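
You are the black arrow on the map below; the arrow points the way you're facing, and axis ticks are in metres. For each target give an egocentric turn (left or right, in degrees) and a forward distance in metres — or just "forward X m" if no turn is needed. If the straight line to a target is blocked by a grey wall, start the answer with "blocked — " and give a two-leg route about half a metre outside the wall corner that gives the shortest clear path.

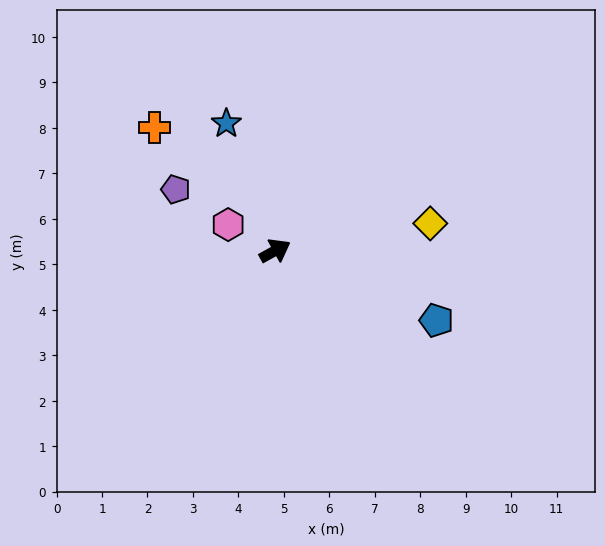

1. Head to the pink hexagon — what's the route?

turn left 122°, forward 1.2 m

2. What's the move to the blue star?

turn left 82°, forward 3.0 m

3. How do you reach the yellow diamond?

turn right 19°, forward 3.5 m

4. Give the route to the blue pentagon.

turn right 52°, forward 3.9 m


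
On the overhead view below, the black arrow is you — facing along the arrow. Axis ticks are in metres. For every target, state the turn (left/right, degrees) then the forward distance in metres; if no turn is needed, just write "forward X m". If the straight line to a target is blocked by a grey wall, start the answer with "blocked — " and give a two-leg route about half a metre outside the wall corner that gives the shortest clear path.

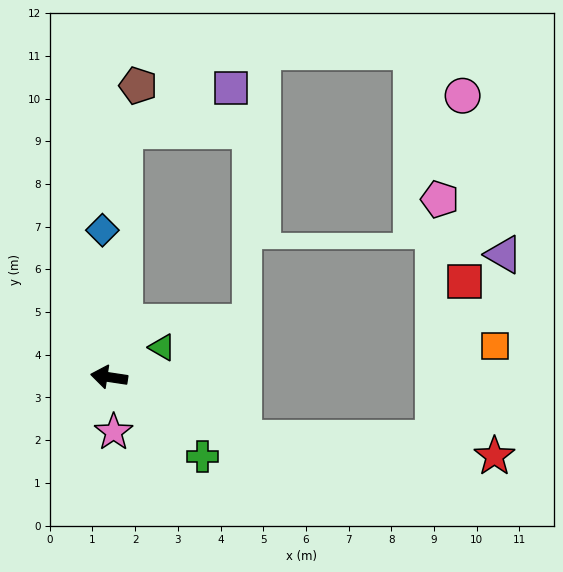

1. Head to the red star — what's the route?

blocked — turn left 164°, forward 3.4 m, then turn left 20°, forward 5.9 m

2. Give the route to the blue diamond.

turn right 79°, forward 3.4 m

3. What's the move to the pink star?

turn left 103°, forward 1.3 m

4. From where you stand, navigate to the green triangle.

turn right 142°, forward 1.4 m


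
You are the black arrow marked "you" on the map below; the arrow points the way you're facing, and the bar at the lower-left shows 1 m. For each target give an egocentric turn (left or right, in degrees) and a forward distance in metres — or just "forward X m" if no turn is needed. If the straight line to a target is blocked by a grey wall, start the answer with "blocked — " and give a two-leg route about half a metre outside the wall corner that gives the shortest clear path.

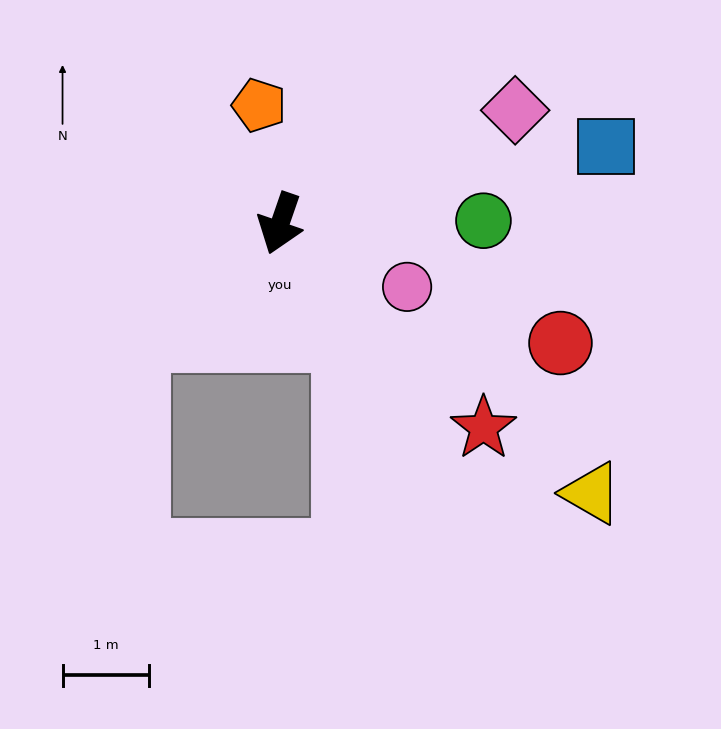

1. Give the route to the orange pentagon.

turn right 151°, forward 1.4 m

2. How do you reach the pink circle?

turn left 83°, forward 1.6 m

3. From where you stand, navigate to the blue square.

turn left 122°, forward 3.9 m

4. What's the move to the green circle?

turn left 110°, forward 2.4 m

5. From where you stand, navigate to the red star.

turn left 64°, forward 3.3 m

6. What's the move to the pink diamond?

turn left 135°, forward 3.0 m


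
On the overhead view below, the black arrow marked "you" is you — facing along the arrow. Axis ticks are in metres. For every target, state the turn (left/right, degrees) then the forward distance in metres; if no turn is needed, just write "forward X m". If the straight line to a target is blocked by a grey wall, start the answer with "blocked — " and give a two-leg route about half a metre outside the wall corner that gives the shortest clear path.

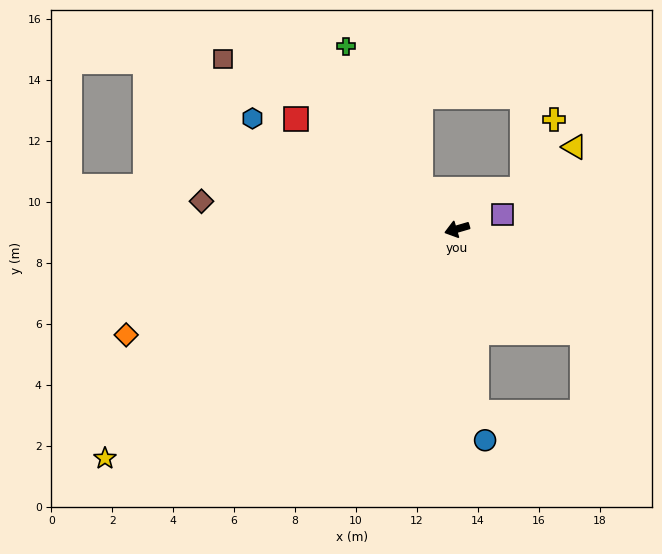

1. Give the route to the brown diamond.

turn right 23°, forward 8.4 m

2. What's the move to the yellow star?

turn left 17°, forward 13.8 m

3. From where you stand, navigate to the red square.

turn right 51°, forward 6.4 m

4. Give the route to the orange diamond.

forward 11.4 m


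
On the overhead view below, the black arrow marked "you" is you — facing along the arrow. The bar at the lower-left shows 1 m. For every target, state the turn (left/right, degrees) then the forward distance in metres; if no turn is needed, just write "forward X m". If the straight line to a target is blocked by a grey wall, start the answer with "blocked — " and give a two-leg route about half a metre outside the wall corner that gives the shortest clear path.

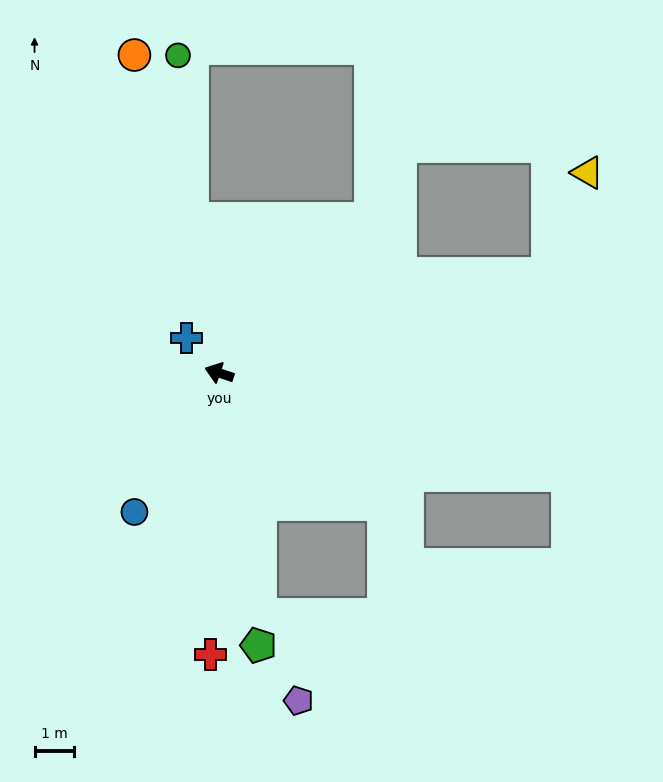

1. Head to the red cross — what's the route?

turn left 107°, forward 7.2 m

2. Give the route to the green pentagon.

turn left 117°, forward 7.0 m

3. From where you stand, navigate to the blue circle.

turn left 77°, forward 4.2 m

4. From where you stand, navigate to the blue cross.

turn right 28°, forward 1.2 m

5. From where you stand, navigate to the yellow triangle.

blocked — turn right 145°, forward 8.8 m, then turn left 52°, forward 2.8 m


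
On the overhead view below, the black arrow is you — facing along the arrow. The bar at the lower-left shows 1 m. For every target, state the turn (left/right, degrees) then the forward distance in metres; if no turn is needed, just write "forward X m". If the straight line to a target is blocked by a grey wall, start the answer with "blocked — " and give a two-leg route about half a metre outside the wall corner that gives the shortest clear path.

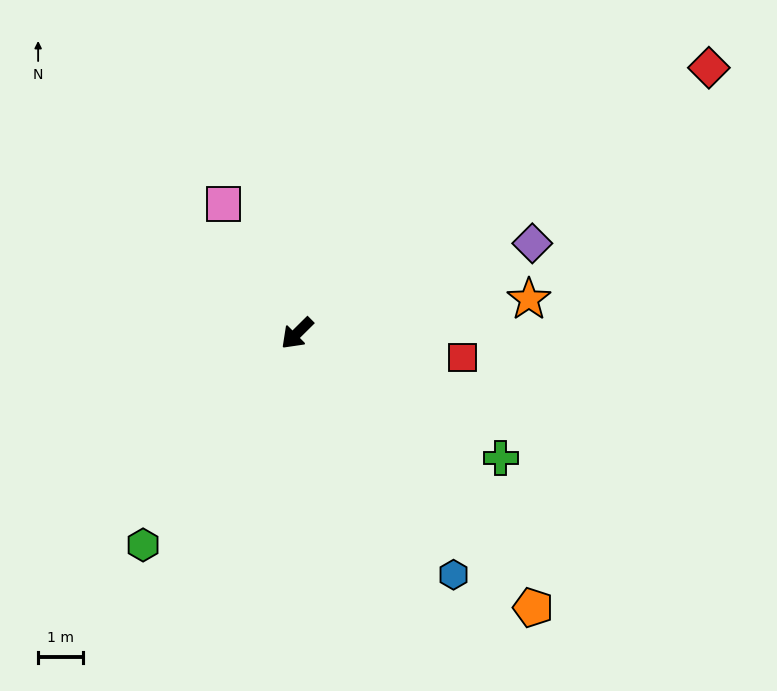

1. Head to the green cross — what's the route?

turn left 104°, forward 5.3 m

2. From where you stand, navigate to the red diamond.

turn left 168°, forward 10.9 m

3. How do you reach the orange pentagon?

turn left 86°, forward 8.0 m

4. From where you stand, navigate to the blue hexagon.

turn left 78°, forward 6.4 m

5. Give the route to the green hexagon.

turn left 9°, forward 5.8 m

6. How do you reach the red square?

turn left 127°, forward 3.7 m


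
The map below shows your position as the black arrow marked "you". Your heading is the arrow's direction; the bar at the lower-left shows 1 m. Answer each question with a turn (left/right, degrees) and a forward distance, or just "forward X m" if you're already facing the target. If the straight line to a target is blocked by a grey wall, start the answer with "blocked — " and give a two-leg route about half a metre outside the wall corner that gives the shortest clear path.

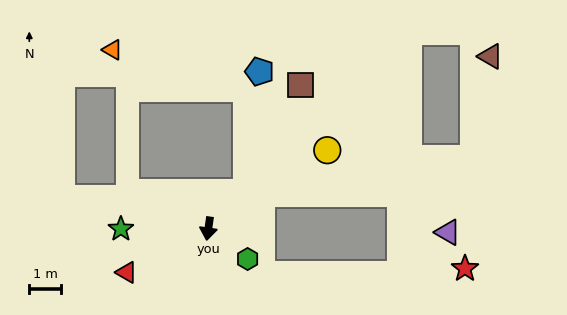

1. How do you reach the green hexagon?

turn left 61°, forward 1.6 m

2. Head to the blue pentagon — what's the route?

blocked — turn left 142°, forward 1.7 m, then turn left 40°, forward 3.8 m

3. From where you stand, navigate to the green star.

turn right 82°, forward 2.8 m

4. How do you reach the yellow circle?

turn left 132°, forward 4.5 m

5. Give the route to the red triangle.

turn right 54°, forward 2.9 m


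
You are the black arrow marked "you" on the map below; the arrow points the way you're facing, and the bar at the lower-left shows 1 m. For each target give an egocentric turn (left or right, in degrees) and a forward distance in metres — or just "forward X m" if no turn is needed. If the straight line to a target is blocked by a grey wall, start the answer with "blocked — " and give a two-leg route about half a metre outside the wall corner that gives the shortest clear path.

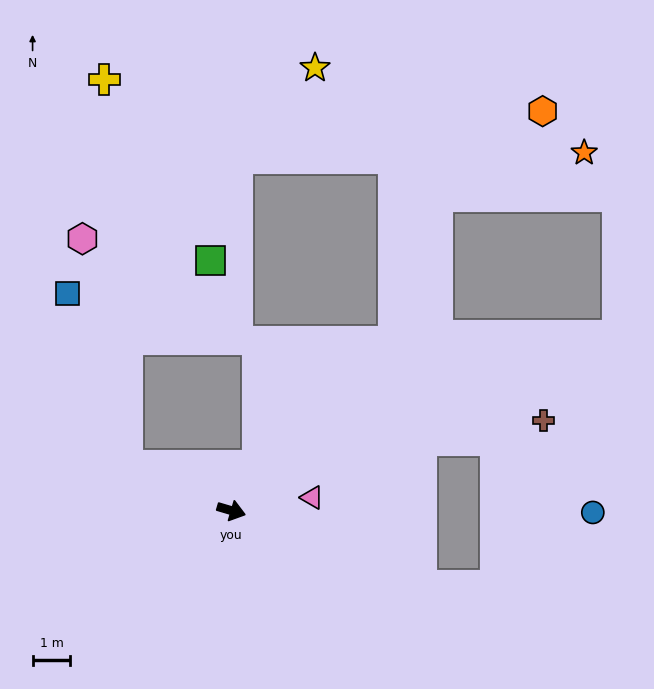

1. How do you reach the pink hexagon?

blocked — turn left 174°, forward 3.0 m, then turn right 56°, forward 6.1 m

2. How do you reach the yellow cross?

blocked — turn left 174°, forward 3.0 m, then turn right 64°, forward 10.3 m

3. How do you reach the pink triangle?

turn left 26°, forward 2.2 m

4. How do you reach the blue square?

blocked — turn left 174°, forward 3.0 m, then turn right 48°, forward 4.8 m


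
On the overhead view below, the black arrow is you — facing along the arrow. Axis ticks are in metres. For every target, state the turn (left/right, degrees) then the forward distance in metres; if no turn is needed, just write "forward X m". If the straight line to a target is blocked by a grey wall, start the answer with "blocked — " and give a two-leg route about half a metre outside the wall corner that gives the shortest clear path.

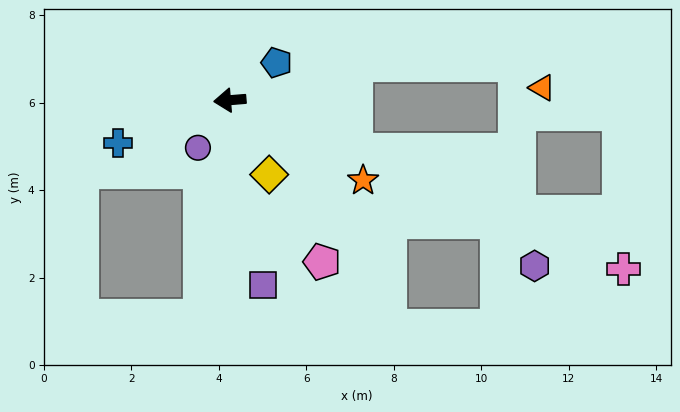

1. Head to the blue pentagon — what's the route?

turn right 146°, forward 1.4 m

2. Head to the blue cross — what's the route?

turn left 16°, forward 2.7 m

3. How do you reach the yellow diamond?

turn left 113°, forward 1.9 m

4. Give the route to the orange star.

turn left 144°, forward 3.6 m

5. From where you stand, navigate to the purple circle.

turn left 52°, forward 1.3 m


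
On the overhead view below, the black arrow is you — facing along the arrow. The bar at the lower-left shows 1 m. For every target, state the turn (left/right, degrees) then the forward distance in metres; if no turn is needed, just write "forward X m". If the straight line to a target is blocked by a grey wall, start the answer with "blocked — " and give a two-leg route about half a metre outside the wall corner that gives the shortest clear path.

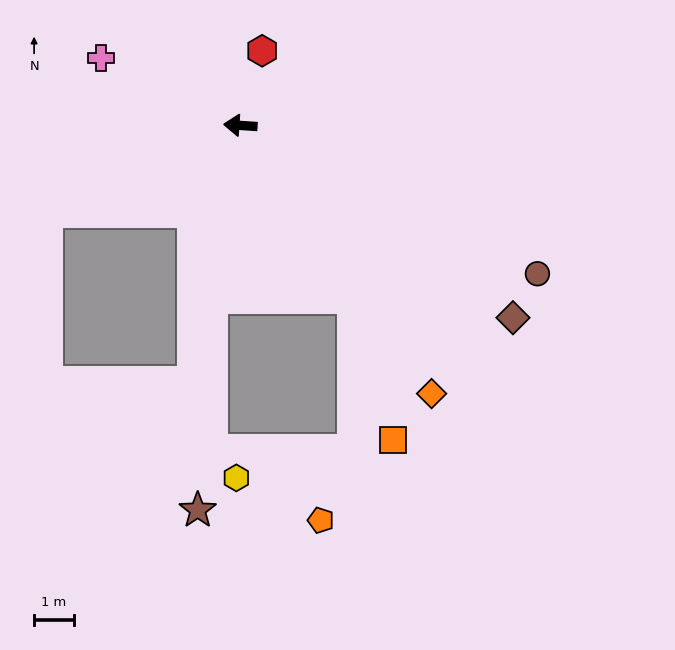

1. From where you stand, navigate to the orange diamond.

turn left 129°, forward 8.3 m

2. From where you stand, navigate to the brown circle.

turn left 157°, forward 8.4 m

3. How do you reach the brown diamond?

turn left 149°, forward 8.4 m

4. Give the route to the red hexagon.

turn right 102°, forward 2.0 m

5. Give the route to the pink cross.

turn right 22°, forward 3.9 m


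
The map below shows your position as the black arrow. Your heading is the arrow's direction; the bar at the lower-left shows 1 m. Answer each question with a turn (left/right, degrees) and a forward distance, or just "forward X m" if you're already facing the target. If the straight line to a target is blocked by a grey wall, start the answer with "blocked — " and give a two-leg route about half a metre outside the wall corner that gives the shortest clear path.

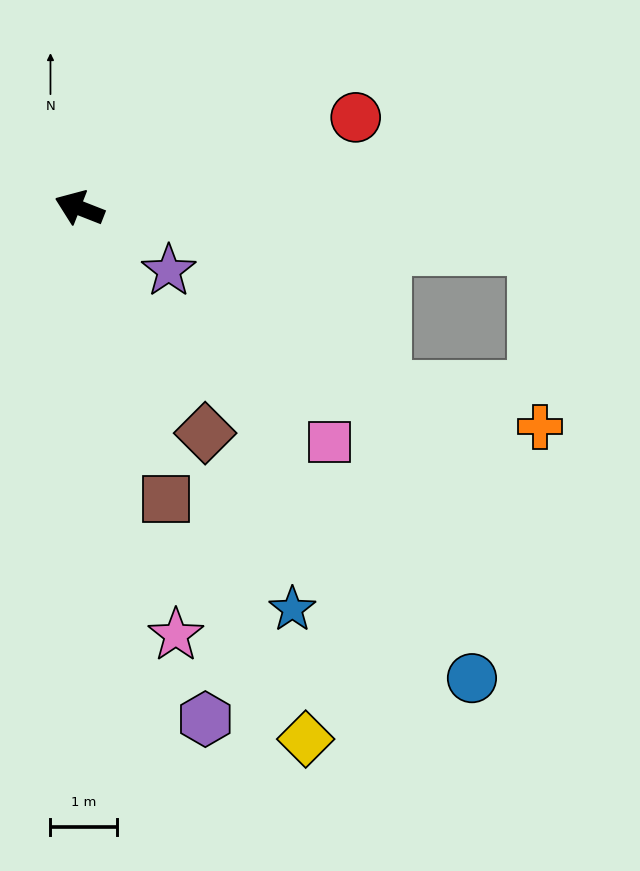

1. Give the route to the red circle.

turn right 140°, forward 4.4 m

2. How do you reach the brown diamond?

turn left 141°, forward 3.9 m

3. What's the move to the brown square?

turn left 128°, forward 4.6 m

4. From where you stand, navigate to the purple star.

turn left 166°, forward 1.6 m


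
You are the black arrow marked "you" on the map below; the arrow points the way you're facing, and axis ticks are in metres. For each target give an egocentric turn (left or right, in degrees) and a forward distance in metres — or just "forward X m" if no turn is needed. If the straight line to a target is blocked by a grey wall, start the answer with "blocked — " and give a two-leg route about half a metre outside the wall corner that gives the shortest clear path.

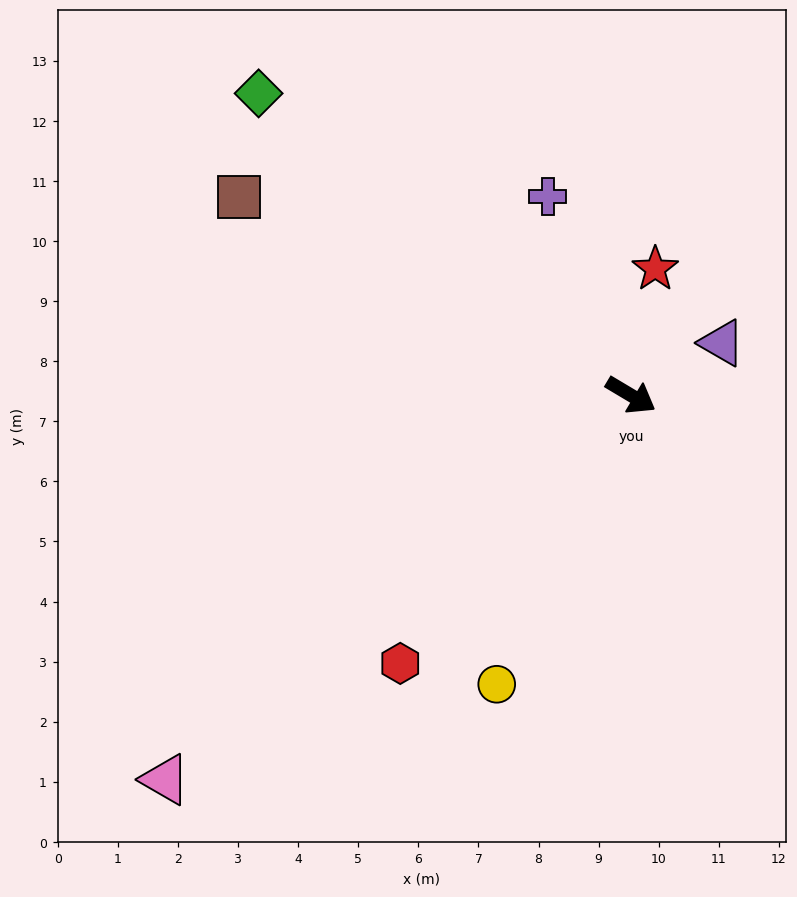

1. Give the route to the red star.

turn left 110°, forward 2.1 m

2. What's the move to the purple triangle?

turn left 61°, forward 1.7 m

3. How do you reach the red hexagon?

turn right 100°, forward 5.9 m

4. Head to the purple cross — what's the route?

turn left 144°, forward 3.6 m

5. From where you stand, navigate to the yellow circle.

turn right 84°, forward 5.3 m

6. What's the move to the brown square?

turn right 176°, forward 7.3 m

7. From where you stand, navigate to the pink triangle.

turn right 110°, forward 10.1 m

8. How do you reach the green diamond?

turn left 172°, forward 8.0 m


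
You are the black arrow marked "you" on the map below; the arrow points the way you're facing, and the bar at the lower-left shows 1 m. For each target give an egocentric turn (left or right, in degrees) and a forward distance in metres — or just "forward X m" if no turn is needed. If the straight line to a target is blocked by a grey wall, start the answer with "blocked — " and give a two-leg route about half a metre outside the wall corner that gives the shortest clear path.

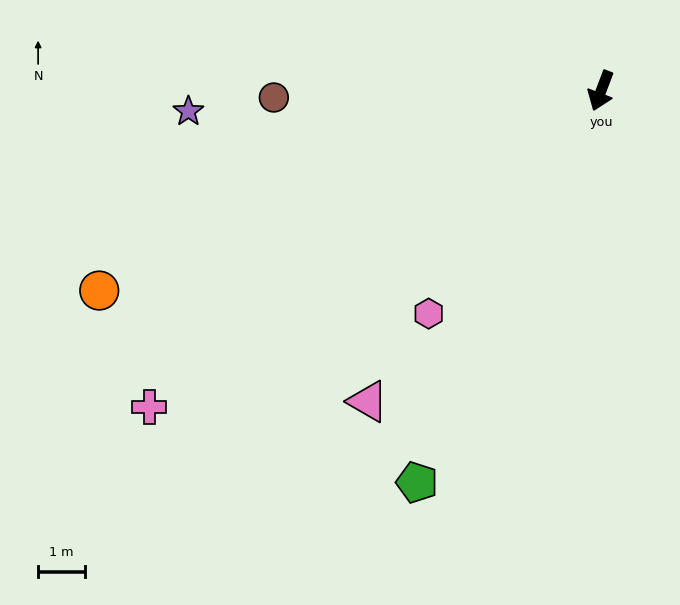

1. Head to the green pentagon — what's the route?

turn right 4°, forward 9.3 m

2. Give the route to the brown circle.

turn right 68°, forward 7.0 m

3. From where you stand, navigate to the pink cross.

turn right 34°, forward 11.8 m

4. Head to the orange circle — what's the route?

turn right 48°, forward 11.6 m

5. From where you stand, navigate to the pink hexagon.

turn right 17°, forward 6.1 m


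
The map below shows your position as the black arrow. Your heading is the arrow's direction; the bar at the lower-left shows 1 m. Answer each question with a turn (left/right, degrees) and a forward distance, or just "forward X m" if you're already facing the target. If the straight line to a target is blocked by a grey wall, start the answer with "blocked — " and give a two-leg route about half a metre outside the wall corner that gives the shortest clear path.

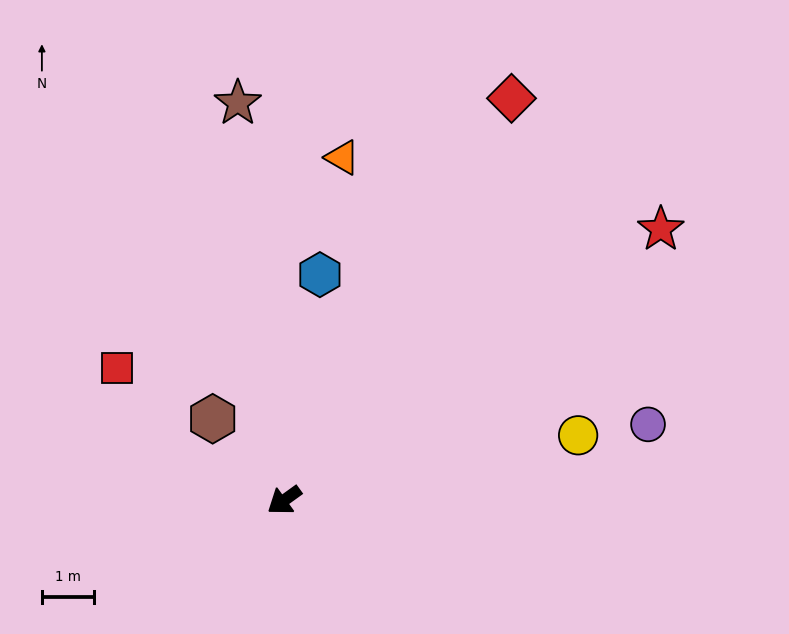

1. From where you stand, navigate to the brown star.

turn right 119°, forward 7.7 m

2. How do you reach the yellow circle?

turn left 157°, forward 5.8 m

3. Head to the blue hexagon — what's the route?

turn right 135°, forward 4.4 m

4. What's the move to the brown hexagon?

turn right 85°, forward 2.1 m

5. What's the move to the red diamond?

turn right 155°, forward 8.9 m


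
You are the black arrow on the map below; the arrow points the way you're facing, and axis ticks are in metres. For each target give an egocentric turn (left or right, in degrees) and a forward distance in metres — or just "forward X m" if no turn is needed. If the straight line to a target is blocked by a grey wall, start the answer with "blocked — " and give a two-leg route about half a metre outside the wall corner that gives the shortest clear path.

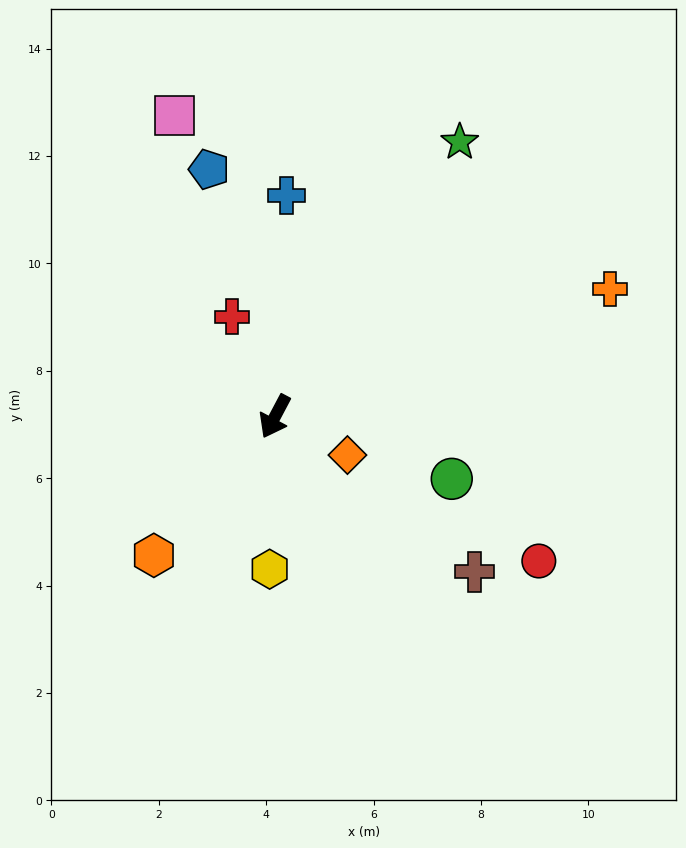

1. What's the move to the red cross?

turn right 129°, forward 2.0 m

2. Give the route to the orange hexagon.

turn right 13°, forward 3.4 m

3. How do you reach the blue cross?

turn right 155°, forward 4.1 m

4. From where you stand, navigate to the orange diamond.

turn left 90°, forward 1.5 m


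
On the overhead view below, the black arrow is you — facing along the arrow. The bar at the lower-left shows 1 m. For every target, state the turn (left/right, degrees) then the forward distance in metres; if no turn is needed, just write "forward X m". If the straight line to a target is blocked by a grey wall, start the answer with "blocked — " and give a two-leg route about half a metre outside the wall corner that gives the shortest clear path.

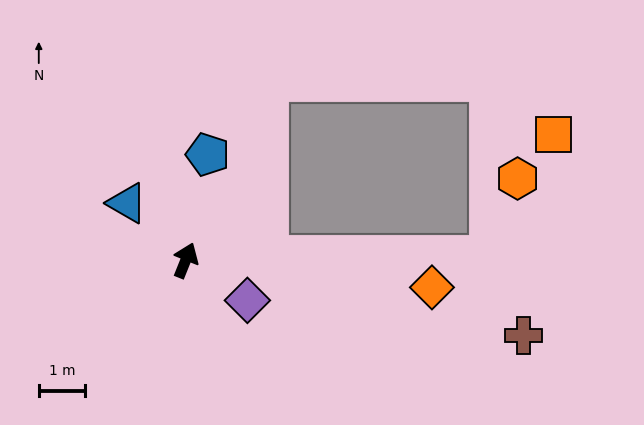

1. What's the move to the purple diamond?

turn right 101°, forward 1.6 m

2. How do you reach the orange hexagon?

blocked — turn right 67°, forward 6.5 m, then turn left 68°, forward 1.8 m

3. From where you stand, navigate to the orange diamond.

turn right 74°, forward 5.4 m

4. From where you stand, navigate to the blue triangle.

turn left 68°, forward 1.8 m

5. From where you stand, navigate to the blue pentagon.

turn left 10°, forward 2.3 m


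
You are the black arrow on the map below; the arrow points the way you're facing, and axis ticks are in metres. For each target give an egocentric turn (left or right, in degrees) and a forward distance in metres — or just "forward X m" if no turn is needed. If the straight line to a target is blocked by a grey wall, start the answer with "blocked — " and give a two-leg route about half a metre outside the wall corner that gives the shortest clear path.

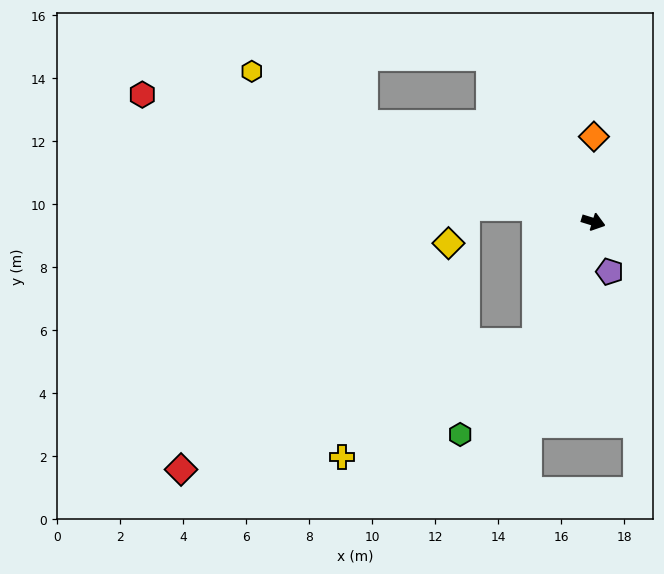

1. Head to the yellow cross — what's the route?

blocked — turn right 99°, forward 4.2 m, then turn right 33°, forward 7.2 m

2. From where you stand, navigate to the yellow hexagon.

turn left 173°, forward 11.8 m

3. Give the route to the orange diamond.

turn left 107°, forward 2.7 m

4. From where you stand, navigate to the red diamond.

blocked — turn right 99°, forward 4.2 m, then turn right 44°, forward 12.0 m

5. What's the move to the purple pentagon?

turn right 55°, forward 1.7 m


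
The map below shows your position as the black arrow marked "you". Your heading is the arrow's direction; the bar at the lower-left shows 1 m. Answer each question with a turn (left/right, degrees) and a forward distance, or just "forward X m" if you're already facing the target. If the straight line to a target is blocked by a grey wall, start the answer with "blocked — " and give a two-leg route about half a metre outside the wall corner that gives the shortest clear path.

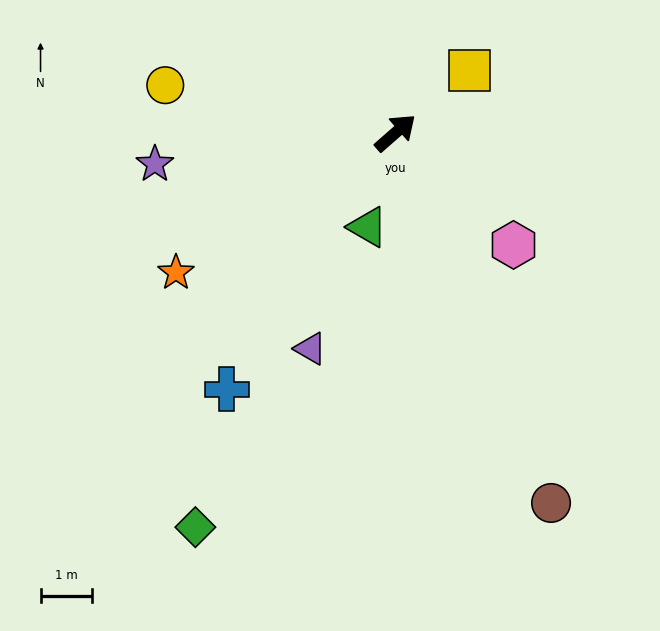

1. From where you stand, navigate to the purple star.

turn left 146°, forward 4.7 m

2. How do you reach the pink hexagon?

turn right 85°, forward 3.1 m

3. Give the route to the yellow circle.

turn left 127°, forward 4.5 m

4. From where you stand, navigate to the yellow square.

forward 1.9 m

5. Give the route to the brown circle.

turn right 108°, forward 7.7 m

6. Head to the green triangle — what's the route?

turn right 148°, forward 1.9 m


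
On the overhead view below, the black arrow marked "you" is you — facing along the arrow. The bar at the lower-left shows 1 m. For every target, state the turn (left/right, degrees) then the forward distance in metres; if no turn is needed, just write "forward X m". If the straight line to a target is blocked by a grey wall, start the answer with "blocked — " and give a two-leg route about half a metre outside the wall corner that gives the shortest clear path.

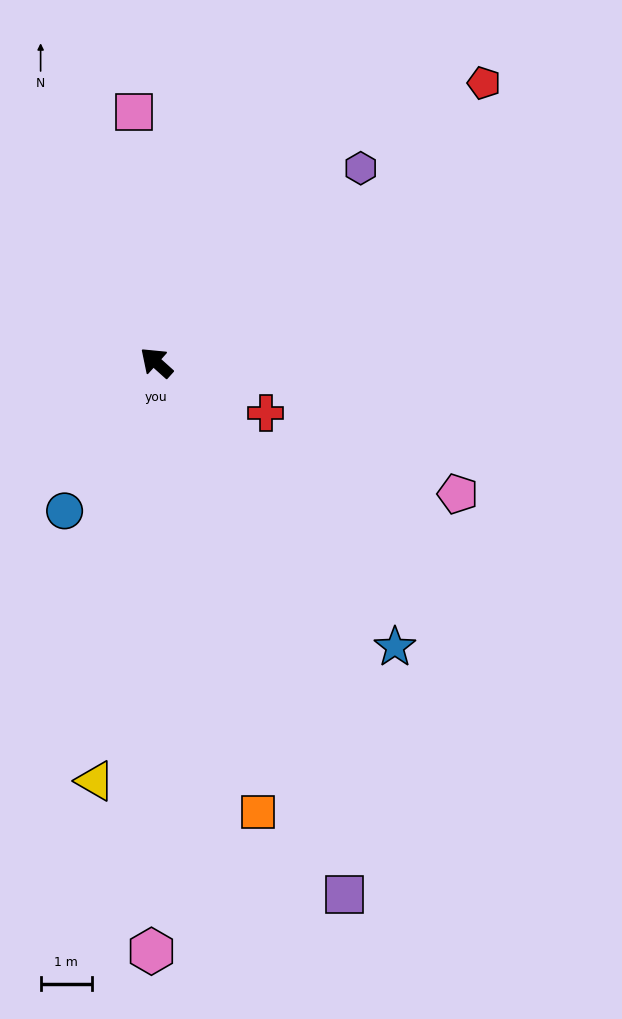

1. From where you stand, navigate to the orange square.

turn left 145°, forward 9.0 m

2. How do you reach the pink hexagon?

turn left 131°, forward 11.5 m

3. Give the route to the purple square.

turn left 151°, forward 11.0 m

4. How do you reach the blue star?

turn left 172°, forward 7.3 m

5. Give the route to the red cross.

turn right 163°, forward 2.4 m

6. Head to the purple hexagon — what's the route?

turn right 95°, forward 5.5 m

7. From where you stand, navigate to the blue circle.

turn left 100°, forward 3.4 m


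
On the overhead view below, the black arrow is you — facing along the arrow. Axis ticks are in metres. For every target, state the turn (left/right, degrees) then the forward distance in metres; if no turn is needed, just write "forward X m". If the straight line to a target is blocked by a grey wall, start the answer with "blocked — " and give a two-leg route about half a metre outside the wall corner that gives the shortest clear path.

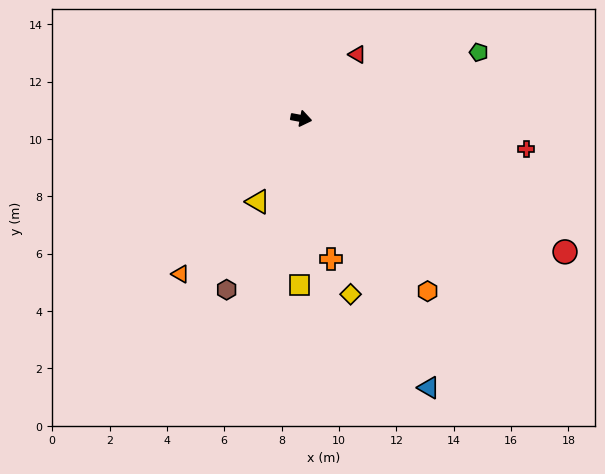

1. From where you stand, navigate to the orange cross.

turn right 67°, forward 5.0 m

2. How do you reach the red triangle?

turn left 60°, forward 3.0 m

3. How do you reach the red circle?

turn right 16°, forward 10.3 m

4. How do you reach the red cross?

turn left 3°, forward 7.9 m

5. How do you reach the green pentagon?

turn left 31°, forward 6.6 m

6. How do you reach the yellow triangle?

turn right 107°, forward 3.3 m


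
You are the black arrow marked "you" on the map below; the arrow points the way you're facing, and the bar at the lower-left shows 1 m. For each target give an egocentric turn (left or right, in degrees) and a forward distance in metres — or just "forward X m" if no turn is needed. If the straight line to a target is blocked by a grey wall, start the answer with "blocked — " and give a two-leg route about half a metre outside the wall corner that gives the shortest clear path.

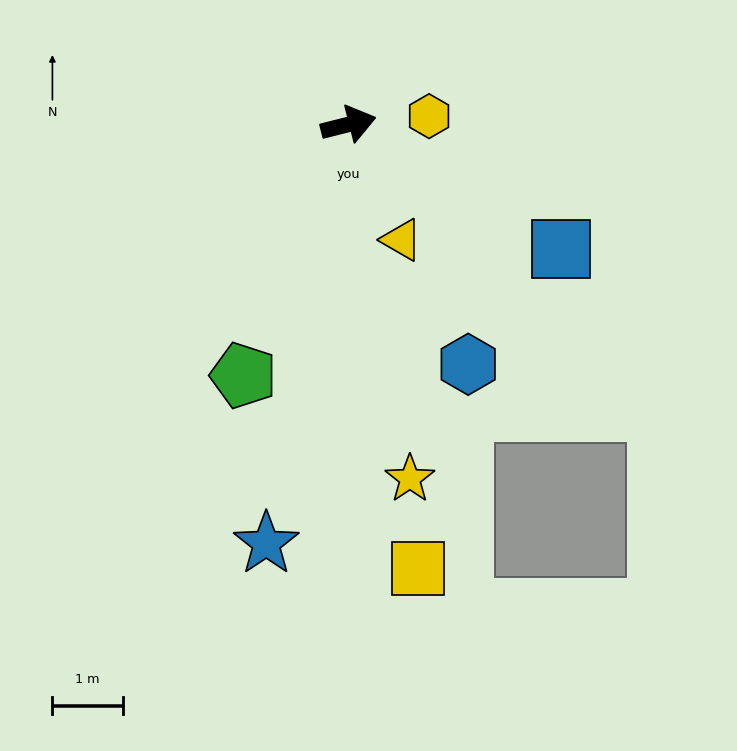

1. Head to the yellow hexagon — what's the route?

turn right 8°, forward 1.2 m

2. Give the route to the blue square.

turn right 45°, forward 3.5 m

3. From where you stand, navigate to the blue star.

turn right 115°, forward 6.1 m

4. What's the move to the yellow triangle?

turn right 80°, forward 1.8 m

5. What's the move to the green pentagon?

turn right 127°, forward 3.9 m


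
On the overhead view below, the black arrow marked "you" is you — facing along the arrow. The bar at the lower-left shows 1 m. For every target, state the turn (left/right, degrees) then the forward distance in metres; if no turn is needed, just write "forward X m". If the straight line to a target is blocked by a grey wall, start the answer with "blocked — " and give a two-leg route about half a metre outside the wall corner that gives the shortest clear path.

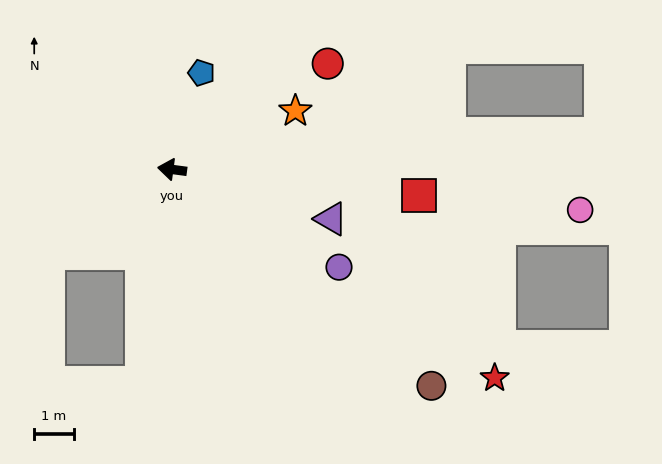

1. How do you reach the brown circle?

turn left 148°, forward 8.5 m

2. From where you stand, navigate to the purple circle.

turn left 157°, forward 4.9 m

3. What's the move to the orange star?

turn right 147°, forward 3.4 m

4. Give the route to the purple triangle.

turn left 170°, forward 4.2 m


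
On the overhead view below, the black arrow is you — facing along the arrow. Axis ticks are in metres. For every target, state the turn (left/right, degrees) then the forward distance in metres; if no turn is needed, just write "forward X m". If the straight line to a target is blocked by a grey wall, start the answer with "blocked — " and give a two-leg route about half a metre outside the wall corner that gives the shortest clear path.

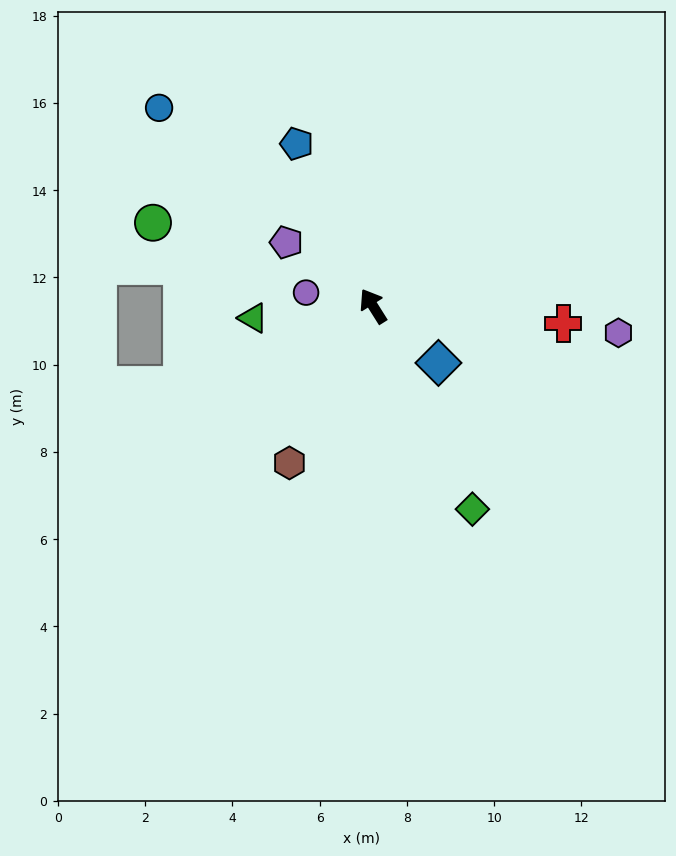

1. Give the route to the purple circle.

turn left 46°, forward 1.6 m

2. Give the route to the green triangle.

turn left 64°, forward 2.8 m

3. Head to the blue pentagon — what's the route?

turn right 7°, forward 4.1 m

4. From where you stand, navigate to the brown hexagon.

turn left 120°, forward 4.1 m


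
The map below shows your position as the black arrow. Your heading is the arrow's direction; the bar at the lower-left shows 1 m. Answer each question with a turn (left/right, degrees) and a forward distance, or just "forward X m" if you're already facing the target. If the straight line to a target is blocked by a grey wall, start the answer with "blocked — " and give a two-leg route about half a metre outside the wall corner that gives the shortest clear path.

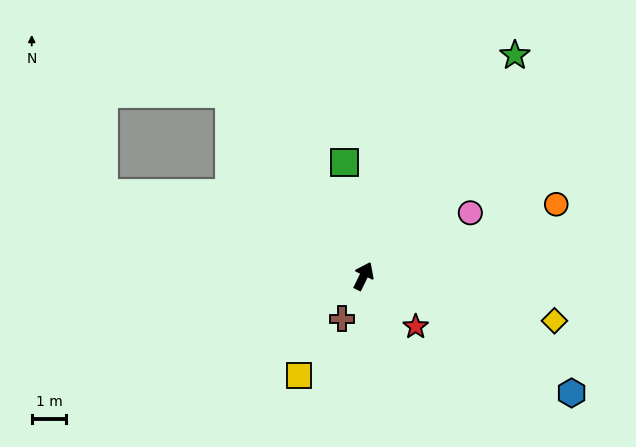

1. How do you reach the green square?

turn left 36°, forward 3.3 m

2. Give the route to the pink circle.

turn right 33°, forward 3.6 m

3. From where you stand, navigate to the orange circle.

turn right 44°, forward 6.0 m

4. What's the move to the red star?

turn right 108°, forward 2.1 m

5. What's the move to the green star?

turn right 8°, forward 7.8 m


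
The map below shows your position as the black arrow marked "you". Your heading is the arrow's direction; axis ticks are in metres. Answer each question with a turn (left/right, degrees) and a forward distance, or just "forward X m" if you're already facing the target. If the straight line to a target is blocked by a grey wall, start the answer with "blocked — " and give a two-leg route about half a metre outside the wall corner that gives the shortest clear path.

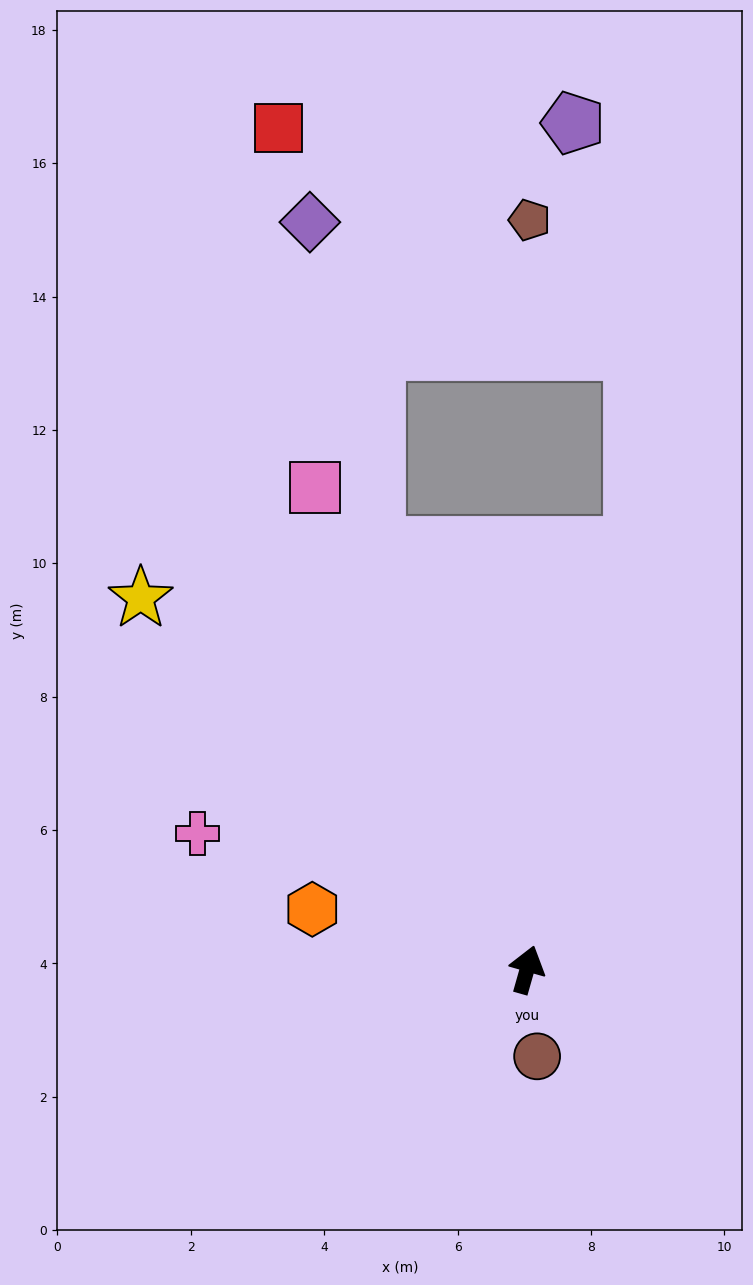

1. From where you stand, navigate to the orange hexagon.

turn left 90°, forward 3.3 m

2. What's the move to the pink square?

turn left 40°, forward 7.9 m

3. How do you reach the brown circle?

turn right 158°, forward 1.3 m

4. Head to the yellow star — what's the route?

turn left 62°, forward 8.0 m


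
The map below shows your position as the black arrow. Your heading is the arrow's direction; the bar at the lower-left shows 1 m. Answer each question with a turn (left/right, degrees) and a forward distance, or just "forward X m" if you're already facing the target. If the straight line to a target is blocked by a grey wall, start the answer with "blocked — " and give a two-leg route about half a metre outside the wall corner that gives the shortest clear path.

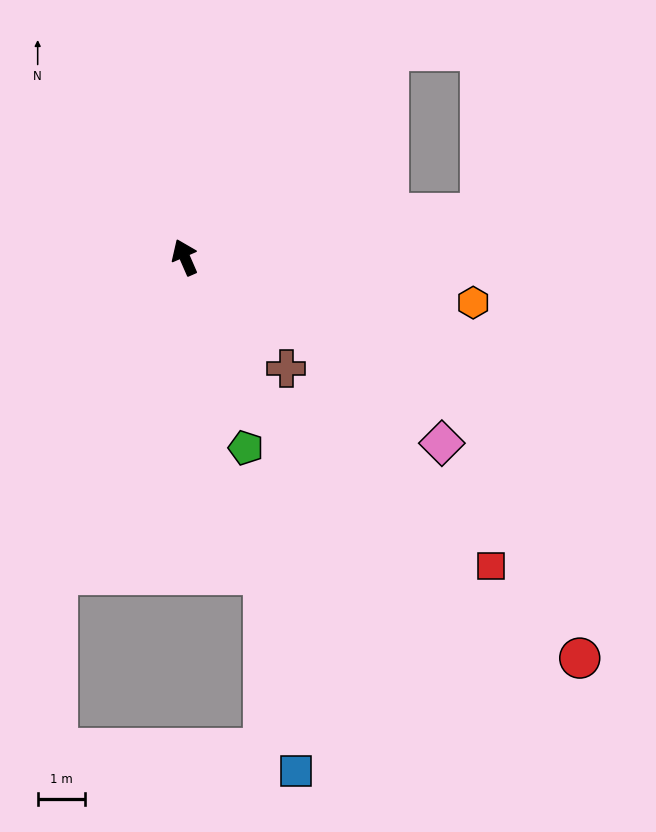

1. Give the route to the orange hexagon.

turn right 122°, forward 6.2 m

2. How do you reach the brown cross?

turn right 161°, forward 3.2 m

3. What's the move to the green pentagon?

turn left 174°, forward 4.2 m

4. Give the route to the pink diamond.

turn right 149°, forward 6.7 m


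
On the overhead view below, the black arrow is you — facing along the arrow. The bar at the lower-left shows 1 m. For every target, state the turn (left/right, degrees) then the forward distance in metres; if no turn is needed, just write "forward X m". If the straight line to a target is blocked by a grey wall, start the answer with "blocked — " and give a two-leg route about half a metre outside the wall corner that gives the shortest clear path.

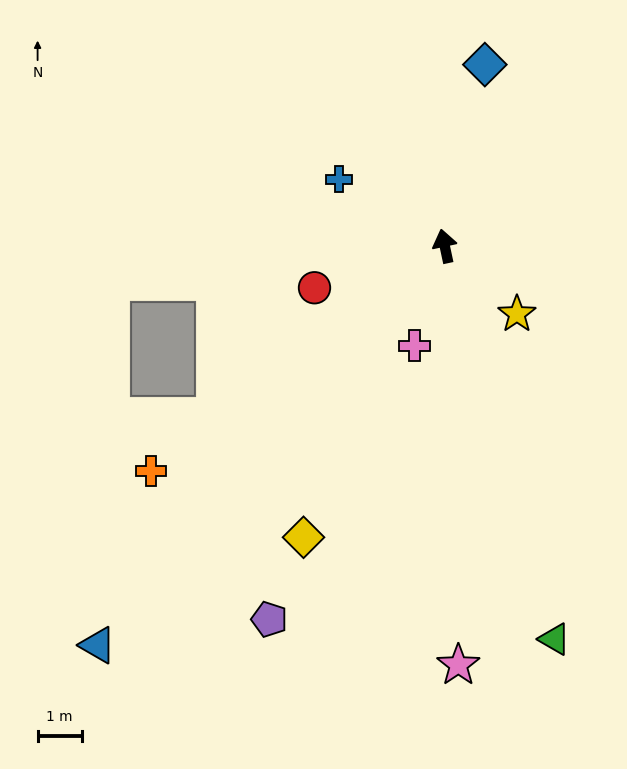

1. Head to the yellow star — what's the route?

turn right 145°, forward 2.2 m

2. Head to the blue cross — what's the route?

turn left 46°, forward 2.8 m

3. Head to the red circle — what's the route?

turn left 96°, forward 3.1 m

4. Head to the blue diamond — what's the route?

turn right 25°, forward 4.2 m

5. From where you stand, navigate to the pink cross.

turn left 151°, forward 2.4 m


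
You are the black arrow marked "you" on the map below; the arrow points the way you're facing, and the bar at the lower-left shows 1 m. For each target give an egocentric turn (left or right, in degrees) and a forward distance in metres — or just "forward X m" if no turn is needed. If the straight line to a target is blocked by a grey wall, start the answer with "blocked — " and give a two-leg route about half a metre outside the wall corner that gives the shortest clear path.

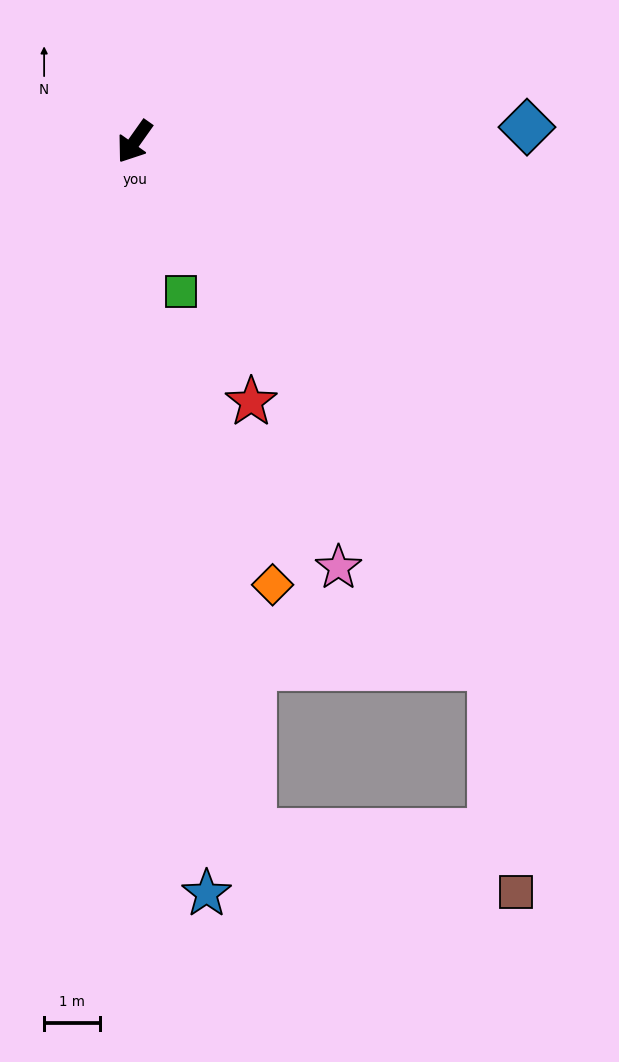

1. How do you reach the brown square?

blocked — turn left 69°, forward 11.4 m, then turn right 27°, forward 4.1 m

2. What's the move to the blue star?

turn left 41°, forward 13.6 m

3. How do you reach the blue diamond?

turn left 127°, forward 7.1 m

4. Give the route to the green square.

turn left 53°, forward 2.8 m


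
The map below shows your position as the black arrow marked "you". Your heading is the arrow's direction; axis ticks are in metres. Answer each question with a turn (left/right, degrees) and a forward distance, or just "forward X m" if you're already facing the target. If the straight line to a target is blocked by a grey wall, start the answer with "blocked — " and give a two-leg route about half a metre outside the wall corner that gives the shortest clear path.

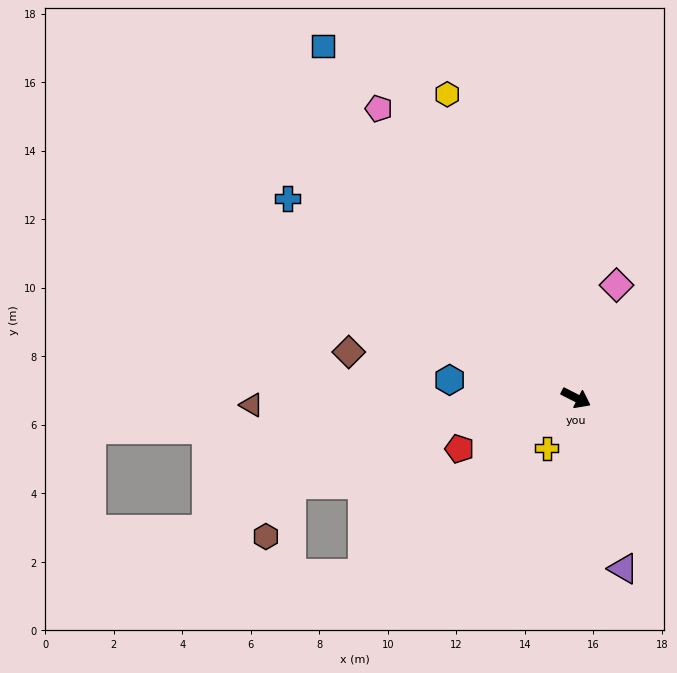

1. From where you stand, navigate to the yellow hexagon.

turn left 140°, forward 9.6 m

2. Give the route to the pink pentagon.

turn left 151°, forward 10.2 m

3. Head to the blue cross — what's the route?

turn left 172°, forward 10.2 m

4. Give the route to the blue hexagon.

turn right 161°, forward 3.7 m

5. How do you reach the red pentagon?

turn right 129°, forward 3.7 m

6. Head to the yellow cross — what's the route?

turn right 93°, forward 1.7 m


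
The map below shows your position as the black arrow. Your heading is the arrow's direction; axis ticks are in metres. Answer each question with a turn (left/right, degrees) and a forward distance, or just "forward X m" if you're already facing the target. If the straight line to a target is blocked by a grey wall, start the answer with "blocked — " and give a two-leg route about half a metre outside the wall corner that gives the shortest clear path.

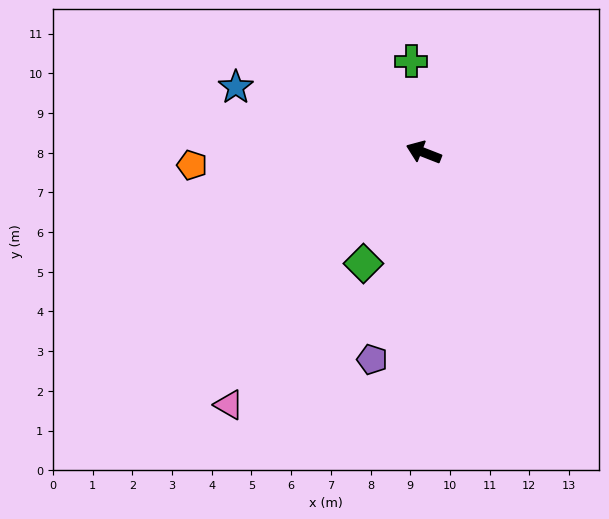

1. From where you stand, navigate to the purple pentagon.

turn left 97°, forward 5.4 m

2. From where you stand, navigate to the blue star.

turn left 2°, forward 5.0 m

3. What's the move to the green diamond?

turn left 83°, forward 3.2 m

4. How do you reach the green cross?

turn right 61°, forward 2.3 m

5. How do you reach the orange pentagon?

turn left 25°, forward 5.8 m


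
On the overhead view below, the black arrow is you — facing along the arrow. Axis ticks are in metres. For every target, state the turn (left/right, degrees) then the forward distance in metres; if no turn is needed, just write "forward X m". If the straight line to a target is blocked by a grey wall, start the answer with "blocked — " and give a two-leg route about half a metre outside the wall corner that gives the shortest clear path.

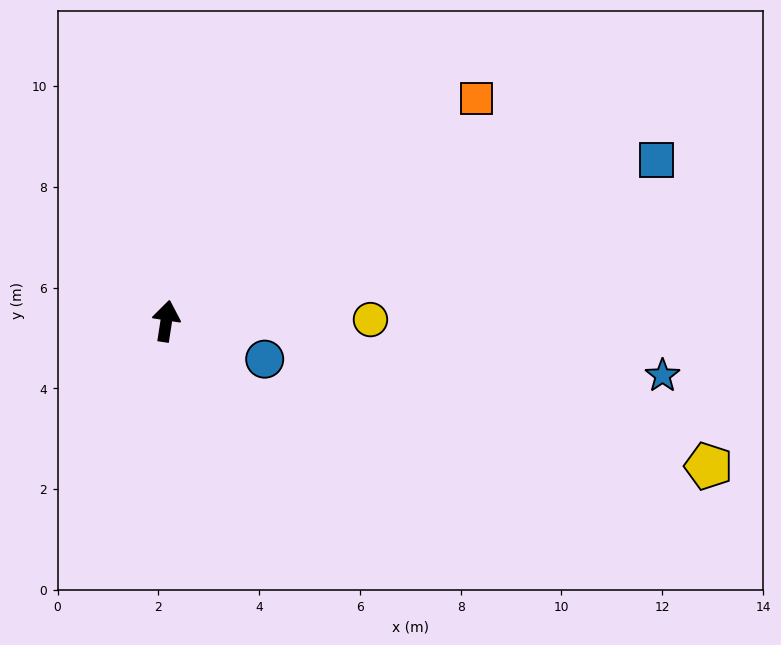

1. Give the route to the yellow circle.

turn right 81°, forward 4.1 m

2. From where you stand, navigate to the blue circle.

turn right 102°, forward 2.1 m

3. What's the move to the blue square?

turn right 63°, forward 10.2 m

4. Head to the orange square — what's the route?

turn right 46°, forward 7.6 m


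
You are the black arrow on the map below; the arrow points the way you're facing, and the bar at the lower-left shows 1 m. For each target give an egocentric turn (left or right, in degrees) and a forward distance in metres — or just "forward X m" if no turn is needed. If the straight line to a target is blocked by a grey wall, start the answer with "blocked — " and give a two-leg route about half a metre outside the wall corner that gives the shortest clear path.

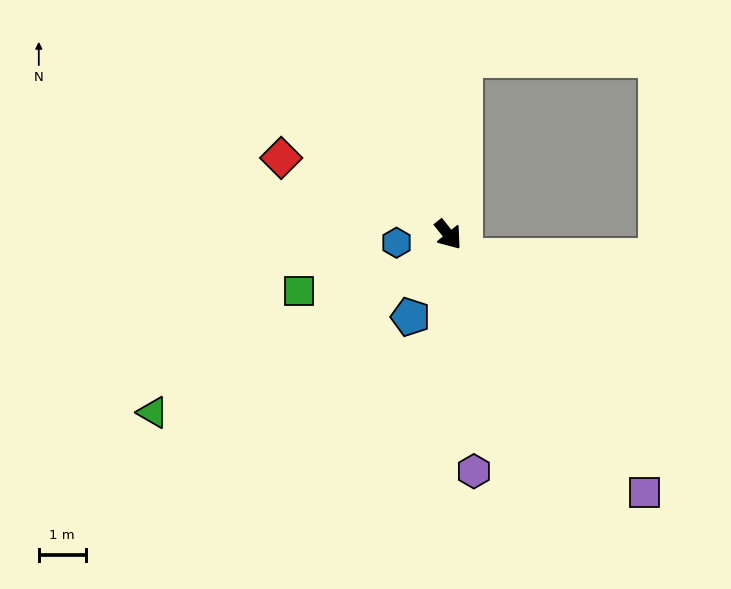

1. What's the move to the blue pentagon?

turn right 63°, forward 1.9 m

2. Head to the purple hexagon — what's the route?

turn right 32°, forward 5.1 m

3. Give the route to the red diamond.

turn right 153°, forward 3.9 m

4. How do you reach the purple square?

forward 6.9 m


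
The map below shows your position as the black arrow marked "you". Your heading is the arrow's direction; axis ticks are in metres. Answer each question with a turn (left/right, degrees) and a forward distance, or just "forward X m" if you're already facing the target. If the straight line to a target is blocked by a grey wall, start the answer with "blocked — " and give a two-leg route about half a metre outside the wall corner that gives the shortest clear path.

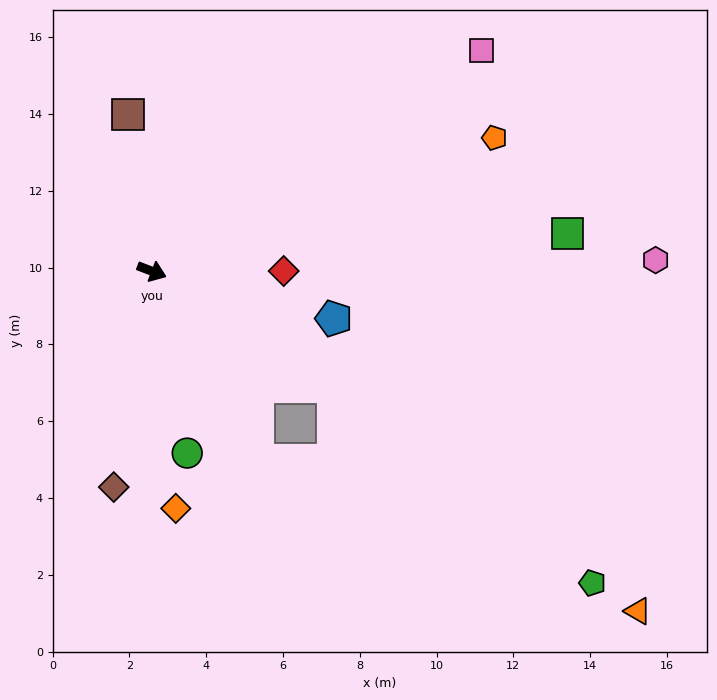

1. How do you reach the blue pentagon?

turn left 7°, forward 4.9 m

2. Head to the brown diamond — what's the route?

turn right 79°, forward 5.7 m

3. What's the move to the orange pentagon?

turn left 42°, forward 9.6 m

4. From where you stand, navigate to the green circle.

turn right 58°, forward 4.8 m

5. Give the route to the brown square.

turn left 120°, forward 4.1 m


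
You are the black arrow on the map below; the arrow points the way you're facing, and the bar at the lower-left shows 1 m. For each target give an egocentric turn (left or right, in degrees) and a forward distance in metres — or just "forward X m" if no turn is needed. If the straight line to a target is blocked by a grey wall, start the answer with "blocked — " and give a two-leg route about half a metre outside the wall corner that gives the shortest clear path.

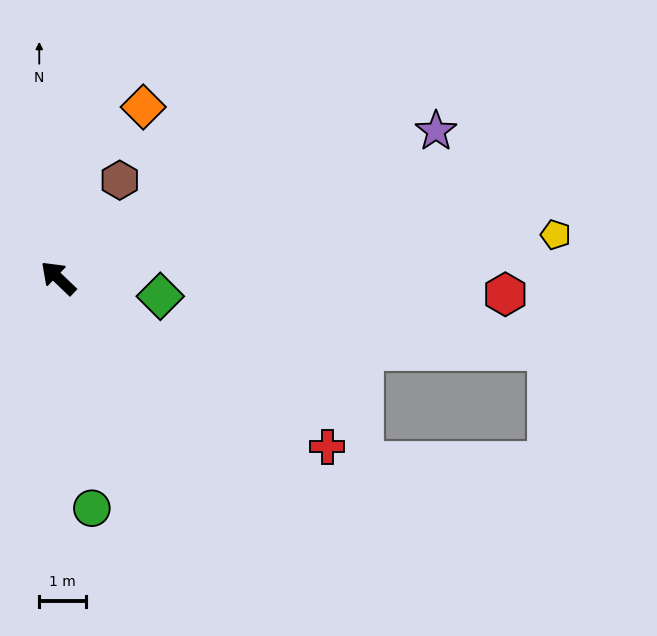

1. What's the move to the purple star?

turn right 115°, forward 8.6 m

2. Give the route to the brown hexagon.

turn right 78°, forward 2.5 m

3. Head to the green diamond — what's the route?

turn right 146°, forward 2.2 m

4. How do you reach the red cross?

turn right 168°, forward 6.8 m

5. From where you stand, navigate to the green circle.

turn left 142°, forward 5.0 m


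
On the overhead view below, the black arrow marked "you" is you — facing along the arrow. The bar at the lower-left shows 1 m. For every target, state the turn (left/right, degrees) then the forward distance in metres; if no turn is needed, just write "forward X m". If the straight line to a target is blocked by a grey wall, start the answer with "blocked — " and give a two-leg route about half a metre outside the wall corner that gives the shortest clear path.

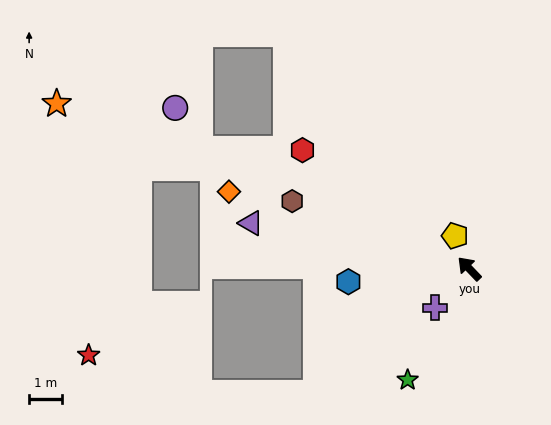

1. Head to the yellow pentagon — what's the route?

turn right 20°, forward 1.1 m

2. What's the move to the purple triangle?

turn left 34°, forward 6.9 m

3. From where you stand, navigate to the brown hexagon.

turn left 25°, forward 5.8 m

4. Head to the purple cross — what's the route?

turn left 95°, forward 1.6 m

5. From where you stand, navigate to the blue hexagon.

turn left 52°, forward 3.7 m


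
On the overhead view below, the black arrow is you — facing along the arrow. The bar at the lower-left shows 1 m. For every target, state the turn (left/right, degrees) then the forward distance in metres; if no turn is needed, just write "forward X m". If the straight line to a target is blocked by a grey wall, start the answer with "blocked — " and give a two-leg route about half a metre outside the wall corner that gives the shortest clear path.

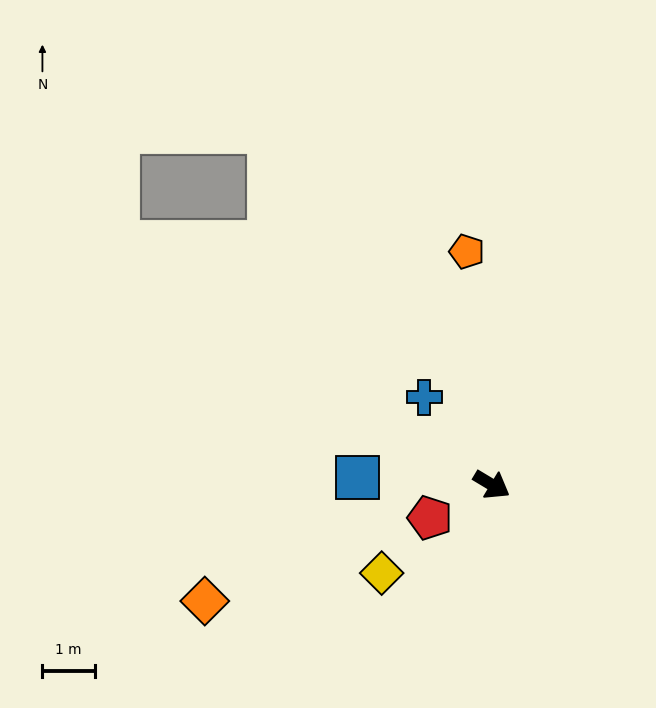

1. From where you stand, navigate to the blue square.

turn right 152°, forward 2.6 m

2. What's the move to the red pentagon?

turn right 121°, forward 1.3 m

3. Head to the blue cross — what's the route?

turn left 159°, forward 2.1 m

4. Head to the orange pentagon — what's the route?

turn left 127°, forward 4.5 m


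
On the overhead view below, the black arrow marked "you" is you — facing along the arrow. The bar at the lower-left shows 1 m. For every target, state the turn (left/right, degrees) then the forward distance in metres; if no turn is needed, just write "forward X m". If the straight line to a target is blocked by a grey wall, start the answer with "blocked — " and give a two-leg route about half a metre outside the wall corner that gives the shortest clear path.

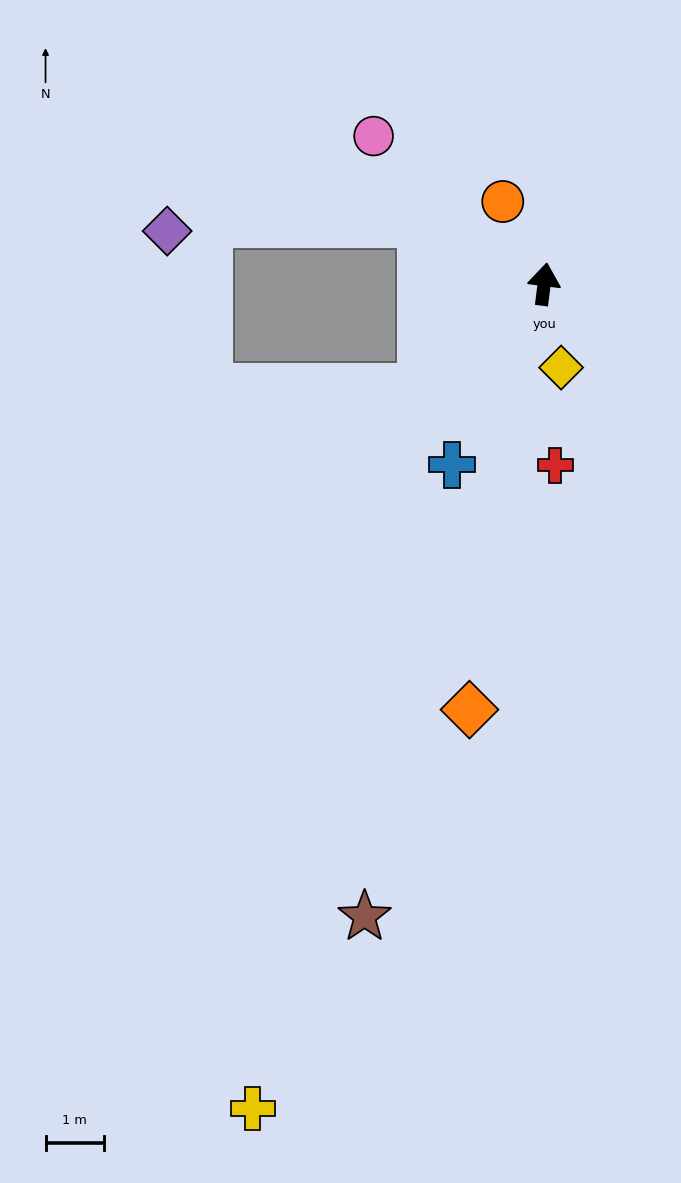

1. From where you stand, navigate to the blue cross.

turn left 160°, forward 3.5 m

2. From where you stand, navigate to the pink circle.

turn left 56°, forward 3.8 m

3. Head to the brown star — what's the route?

turn left 171°, forward 11.2 m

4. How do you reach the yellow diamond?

turn right 161°, forward 1.4 m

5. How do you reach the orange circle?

turn left 34°, forward 1.6 m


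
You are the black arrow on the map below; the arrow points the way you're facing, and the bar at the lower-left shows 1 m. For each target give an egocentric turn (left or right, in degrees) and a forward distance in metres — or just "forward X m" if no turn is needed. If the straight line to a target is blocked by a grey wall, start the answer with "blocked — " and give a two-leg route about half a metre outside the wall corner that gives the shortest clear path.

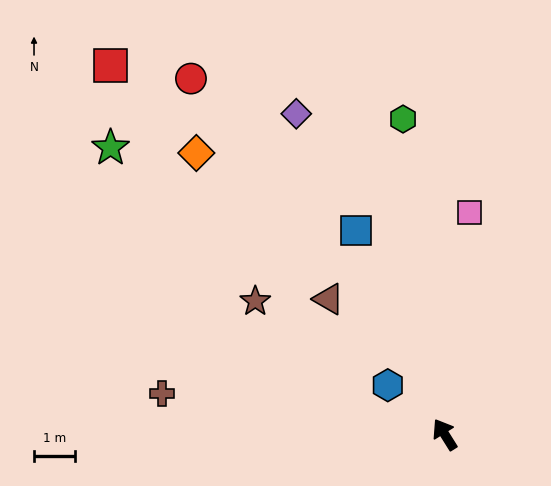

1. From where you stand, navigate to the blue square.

turn right 9°, forward 5.5 m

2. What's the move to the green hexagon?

turn right 25°, forward 7.8 m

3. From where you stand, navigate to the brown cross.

turn left 50°, forward 7.0 m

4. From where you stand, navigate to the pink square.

turn right 38°, forward 5.5 m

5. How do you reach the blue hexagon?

turn left 17°, forward 1.9 m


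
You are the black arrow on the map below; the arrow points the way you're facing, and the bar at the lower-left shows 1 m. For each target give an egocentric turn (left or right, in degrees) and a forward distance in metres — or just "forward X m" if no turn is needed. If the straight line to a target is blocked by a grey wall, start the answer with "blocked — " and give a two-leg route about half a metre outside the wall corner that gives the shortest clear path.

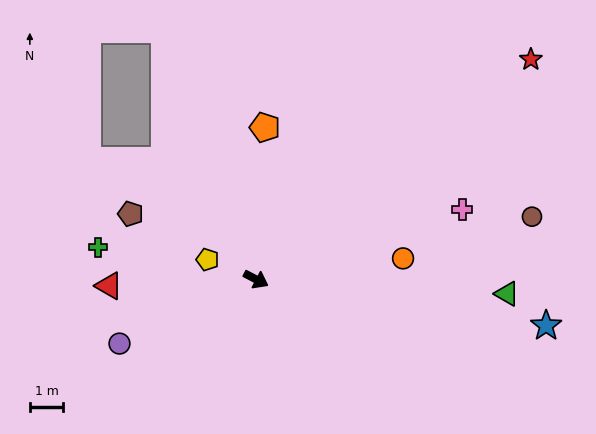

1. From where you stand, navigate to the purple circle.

turn right 127°, forward 4.5 m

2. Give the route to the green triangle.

turn left 24°, forward 7.6 m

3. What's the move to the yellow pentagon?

turn right 175°, forward 1.6 m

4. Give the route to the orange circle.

turn left 36°, forward 4.5 m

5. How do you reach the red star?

turn left 66°, forward 10.6 m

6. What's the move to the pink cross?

turn left 46°, forward 6.5 m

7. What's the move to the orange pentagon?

turn left 114°, forward 4.6 m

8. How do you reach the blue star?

turn left 19°, forward 8.8 m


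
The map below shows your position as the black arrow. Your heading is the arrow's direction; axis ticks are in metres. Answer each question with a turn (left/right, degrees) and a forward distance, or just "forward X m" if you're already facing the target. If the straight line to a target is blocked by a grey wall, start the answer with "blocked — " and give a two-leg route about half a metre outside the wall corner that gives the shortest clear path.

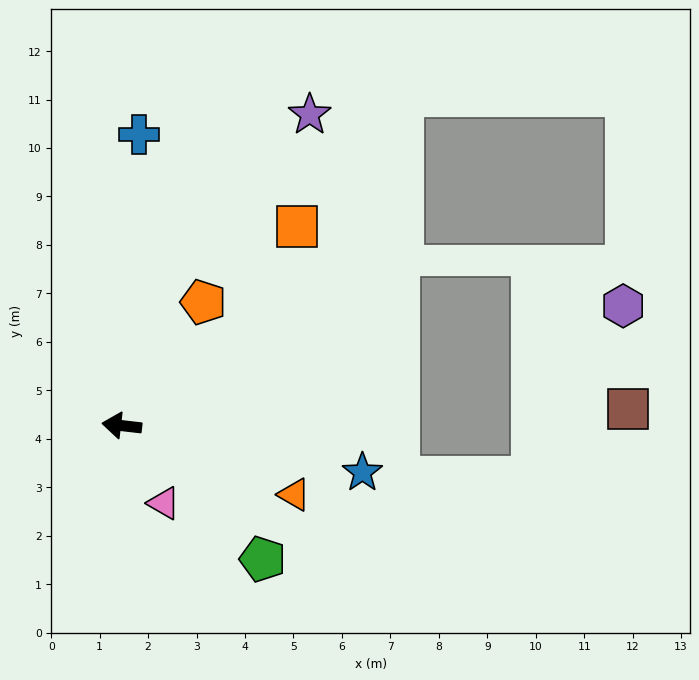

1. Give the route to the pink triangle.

turn left 125°, forward 1.8 m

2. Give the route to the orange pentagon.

turn right 117°, forward 3.1 m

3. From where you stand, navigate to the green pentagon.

turn left 143°, forward 4.0 m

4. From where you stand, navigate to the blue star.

turn left 176°, forward 5.1 m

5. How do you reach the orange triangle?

turn left 165°, forward 3.8 m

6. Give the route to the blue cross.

turn right 87°, forward 6.0 m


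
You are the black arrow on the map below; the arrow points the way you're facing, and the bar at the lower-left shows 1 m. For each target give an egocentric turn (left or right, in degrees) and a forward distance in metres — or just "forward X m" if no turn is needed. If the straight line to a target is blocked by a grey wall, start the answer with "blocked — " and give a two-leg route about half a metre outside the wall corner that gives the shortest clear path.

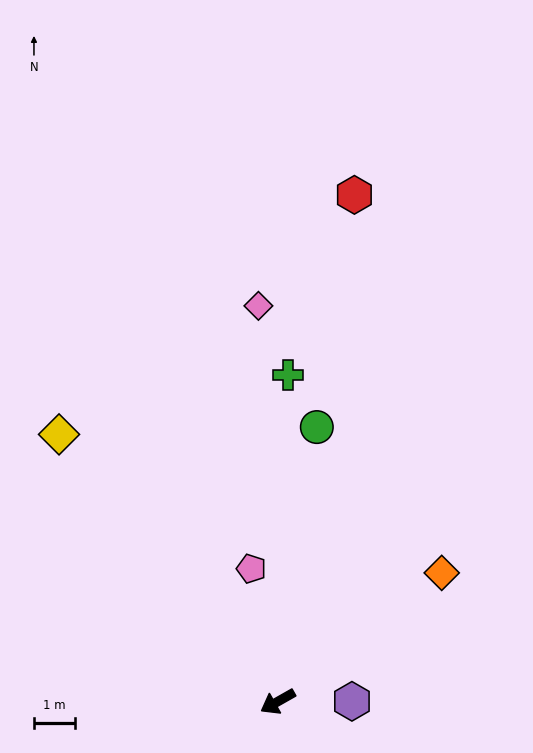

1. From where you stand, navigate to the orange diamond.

turn right 171°, forward 5.1 m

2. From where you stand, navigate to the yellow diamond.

turn right 80°, forward 8.4 m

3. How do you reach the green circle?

turn right 128°, forward 6.8 m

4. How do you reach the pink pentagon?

turn right 108°, forward 3.3 m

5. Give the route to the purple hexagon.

turn left 151°, forward 1.8 m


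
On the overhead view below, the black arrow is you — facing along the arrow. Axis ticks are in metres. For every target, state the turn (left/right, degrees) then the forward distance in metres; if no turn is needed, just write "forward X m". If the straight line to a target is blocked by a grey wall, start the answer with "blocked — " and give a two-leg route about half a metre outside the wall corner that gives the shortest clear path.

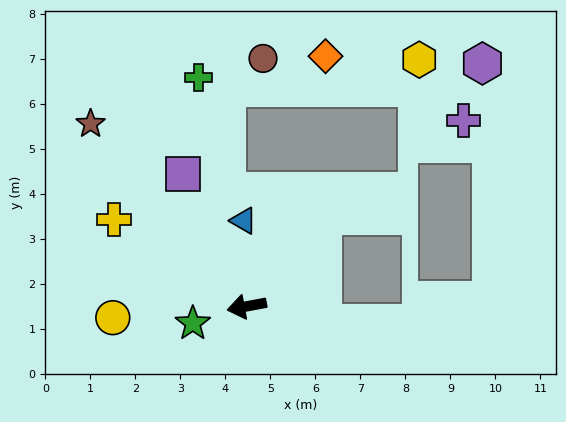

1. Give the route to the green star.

turn left 7°, forward 1.3 m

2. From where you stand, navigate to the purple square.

turn right 75°, forward 3.3 m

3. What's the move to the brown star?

turn right 60°, forward 5.3 m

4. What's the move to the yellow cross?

turn right 44°, forward 3.5 m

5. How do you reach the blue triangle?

turn right 98°, forward 1.9 m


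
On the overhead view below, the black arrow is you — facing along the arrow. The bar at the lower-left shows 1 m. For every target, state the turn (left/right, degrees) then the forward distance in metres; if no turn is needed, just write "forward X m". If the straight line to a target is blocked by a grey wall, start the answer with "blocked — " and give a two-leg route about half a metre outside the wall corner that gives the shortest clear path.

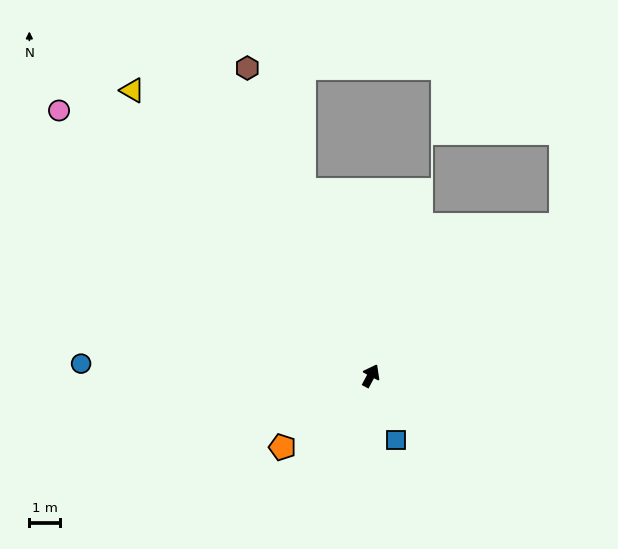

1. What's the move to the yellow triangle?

turn left 68°, forward 12.0 m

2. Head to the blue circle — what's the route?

turn left 116°, forward 9.3 m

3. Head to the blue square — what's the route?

turn right 131°, forward 2.2 m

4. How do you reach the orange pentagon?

turn left 157°, forward 3.7 m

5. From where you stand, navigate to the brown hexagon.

turn left 50°, forward 10.7 m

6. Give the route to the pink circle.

turn left 78°, forward 13.2 m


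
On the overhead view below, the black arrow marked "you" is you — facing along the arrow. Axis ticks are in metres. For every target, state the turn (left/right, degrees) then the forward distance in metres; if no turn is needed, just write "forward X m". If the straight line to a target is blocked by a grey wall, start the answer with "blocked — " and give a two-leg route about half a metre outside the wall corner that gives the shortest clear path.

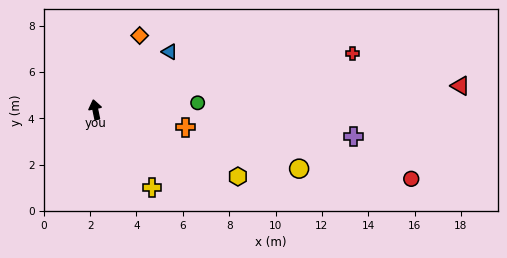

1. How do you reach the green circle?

turn right 98°, forward 4.4 m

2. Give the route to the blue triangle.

turn right 64°, forward 4.1 m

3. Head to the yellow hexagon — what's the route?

turn right 127°, forward 6.8 m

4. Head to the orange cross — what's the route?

turn right 113°, forward 4.0 m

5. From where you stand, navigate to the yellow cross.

turn right 156°, forward 4.1 m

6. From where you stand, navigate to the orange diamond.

turn right 43°, forward 3.7 m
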